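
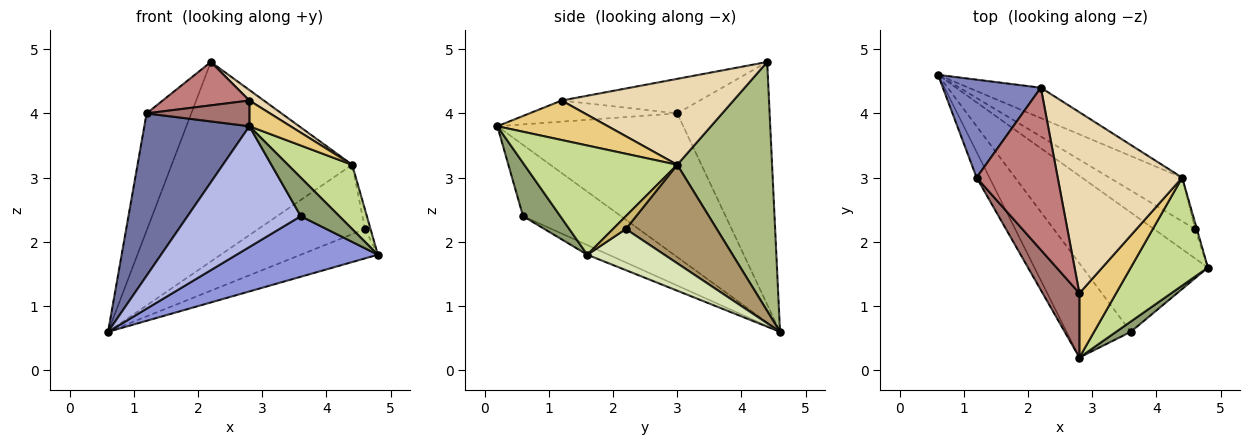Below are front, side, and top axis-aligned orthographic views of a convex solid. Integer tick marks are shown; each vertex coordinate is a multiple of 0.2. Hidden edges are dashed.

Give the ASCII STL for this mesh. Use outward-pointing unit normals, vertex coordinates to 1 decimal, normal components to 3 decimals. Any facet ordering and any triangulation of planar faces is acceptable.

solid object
 facet normal -0.868 -0.490 -0.078
  outer loop
   vertex 1.2 3.0 4.0
   vertex 0.6 4.6 0.6
   vertex 2.8 0.2 3.8
  endloop
 endfacet
 facet normal -0.846 0.409 0.342
  outer loop
   vertex 1.2 3.0 4.0
   vertex 2.2 4.4 4.8
   vertex 0.6 4.6 0.6
  endloop
 endfacet
 facet normal -0.068 -0.452 -0.890
  outer loop
   vertex 3.6 0.6 2.4
   vertex 0.6 4.6 0.6
   vertex 4.8 1.6 1.8
  endloop
 endfacet
 facet normal -0.564 -0.651 -0.508
  outer loop
   vertex 3.6 0.6 2.4
   vertex 2.8 0.2 3.8
   vertex 0.6 4.6 0.6
  endloop
 endfacet
 facet normal 0.683 -0.706 0.188
  outer loop
   vertex 3.6 0.6 2.4
   vertex 4.8 1.6 1.8
   vertex 2.8 0.2 3.8
  endloop
 endfacet
 facet normal 0.461 0.877 -0.134
  outer loop
   vertex 4.4 3.0 3.2
   vertex 0.6 4.6 0.6
   vertex 2.2 4.4 4.8
  endloop
 endfacet
 facet normal 0.773 -0.325 0.545
  outer loop
   vertex 4.4 3.0 3.2
   vertex 2.8 0.2 3.8
   vertex 4.8 1.6 1.8
  endloop
 endfacet
 facet normal 0.577 0.577 -0.577
  outer loop
   vertex 4.6 2.2 2.2
   vertex 4.8 1.6 1.8
   vertex 0.6 4.6 0.6
  endloop
 endfacet
 facet normal 0.585 0.686 -0.432
  outer loop
   vertex 4.6 2.2 2.2
   vertex 0.6 4.6 0.6
   vertex 4.4 3.0 3.2
  endloop
 endfacet
 facet normal 0.911 0.391 -0.130
  outer loop
   vertex 4.6 2.2 2.2
   vertex 4.4 3.0 3.2
   vertex 4.8 1.6 1.8
  endloop
 endfacet
 facet normal 0.706 -0.263 0.657
  outer loop
   vertex 2.8 1.2 4.2
   vertex 2.8 0.2 3.8
   vertex 4.4 3.0 3.2
  endloop
 endfacet
 facet normal 0.567 -0.048 0.822
  outer loop
   vertex 2.8 1.2 4.2
   vertex 4.4 3.0 3.2
   vertex 2.2 4.4 4.8
  endloop
 endfacet
 facet normal -0.471 -0.328 0.819
  outer loop
   vertex 2.8 1.2 4.2
   vertex 1.2 3.0 4.0
   vertex 2.8 0.2 3.8
  endloop
 endfacet
 facet normal -0.380 -0.239 0.893
  outer loop
   vertex 2.8 1.2 4.2
   vertex 2.2 4.4 4.8
   vertex 1.2 3.0 4.0
  endloop
 endfacet
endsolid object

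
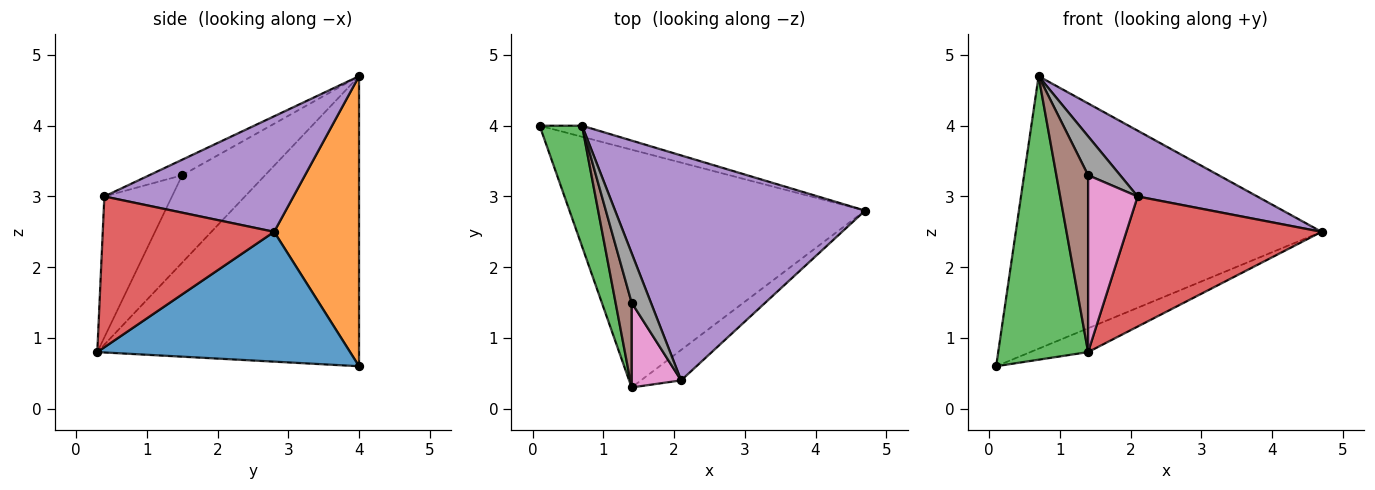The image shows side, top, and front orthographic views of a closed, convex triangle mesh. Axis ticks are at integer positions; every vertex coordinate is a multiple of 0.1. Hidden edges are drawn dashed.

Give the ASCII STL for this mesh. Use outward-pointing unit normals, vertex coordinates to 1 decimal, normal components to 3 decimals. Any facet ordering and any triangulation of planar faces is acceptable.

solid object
 facet normal 0.400 0.091 -0.912
  outer loop
   vertex 1.4 0.3 0.8
   vertex 0.1 4.0 0.6
   vertex 4.7 2.8 2.5
  endloop
 endfacet
 facet normal 0.267 0.963 -0.039
  outer loop
   vertex 0.7 4.0 4.7
   vertex 4.7 2.8 2.5
   vertex 0.1 4.0 0.6
  endloop
 endfacet
 facet normal -0.937 -0.322 0.137
  outer loop
   vertex 0.7 4.0 4.7
   vertex 0.1 4.0 0.6
   vertex 1.4 0.3 0.8
  endloop
 endfacet
 facet normal 0.650 -0.740 -0.173
  outer loop
   vertex 2.1 0.4 3.0
   vertex 1.4 0.3 0.8
   vertex 4.7 2.8 2.5
  endloop
 endfacet
 facet normal 0.406 -0.257 0.877
  outer loop
   vertex 2.1 0.4 3.0
   vertex 4.7 2.8 2.5
   vertex 0.7 4.0 4.7
  endloop
 endfacet
 facet normal -0.920 -0.352 0.169
  outer loop
   vertex 1.4 1.5 3.3
   vertex 0.7 4.0 4.7
   vertex 1.4 0.3 0.8
  endloop
 endfacet
 facet normal -0.776 -0.568 0.273
  outer loop
   vertex 1.4 1.5 3.3
   vertex 1.4 0.3 0.8
   vertex 2.1 0.4 3.0
  endloop
 endfacet
 facet normal -0.535 -0.522 0.664
  outer loop
   vertex 1.4 1.5 3.3
   vertex 2.1 0.4 3.0
   vertex 0.7 4.0 4.7
  endloop
 endfacet
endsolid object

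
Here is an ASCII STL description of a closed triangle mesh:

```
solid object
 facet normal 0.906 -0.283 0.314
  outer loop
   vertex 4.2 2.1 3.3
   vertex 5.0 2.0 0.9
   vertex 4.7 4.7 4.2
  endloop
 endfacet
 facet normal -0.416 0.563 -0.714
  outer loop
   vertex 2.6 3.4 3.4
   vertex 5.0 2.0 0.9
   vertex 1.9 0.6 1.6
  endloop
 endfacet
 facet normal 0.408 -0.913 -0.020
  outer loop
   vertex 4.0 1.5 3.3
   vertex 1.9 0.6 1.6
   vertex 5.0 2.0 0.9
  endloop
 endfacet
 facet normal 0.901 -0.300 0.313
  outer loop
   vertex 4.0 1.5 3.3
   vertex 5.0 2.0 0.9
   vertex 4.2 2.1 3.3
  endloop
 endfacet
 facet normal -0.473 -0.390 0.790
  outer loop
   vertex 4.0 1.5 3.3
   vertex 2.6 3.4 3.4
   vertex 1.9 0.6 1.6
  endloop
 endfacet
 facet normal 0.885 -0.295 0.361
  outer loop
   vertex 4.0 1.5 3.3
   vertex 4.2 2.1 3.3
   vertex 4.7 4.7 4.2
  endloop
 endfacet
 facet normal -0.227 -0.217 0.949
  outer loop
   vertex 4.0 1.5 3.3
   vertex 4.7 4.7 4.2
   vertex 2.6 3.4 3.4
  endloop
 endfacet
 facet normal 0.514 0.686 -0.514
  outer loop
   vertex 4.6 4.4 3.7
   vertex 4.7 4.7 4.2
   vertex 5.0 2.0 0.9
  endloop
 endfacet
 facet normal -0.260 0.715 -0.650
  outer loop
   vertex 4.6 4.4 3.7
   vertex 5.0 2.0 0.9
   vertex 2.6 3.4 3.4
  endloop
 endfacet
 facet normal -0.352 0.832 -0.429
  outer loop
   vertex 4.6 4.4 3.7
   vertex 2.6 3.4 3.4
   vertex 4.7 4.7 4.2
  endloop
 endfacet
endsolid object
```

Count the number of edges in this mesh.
15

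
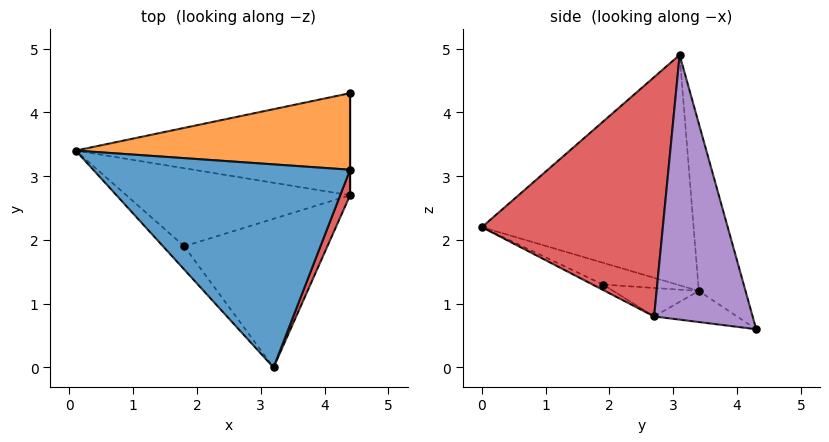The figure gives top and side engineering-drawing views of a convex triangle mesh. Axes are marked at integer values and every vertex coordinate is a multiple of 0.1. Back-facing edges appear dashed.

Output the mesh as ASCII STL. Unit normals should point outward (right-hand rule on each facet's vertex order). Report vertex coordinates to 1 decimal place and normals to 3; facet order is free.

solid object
 facet normal -0.622 -0.363 0.694
  outer loop
   vertex 3.2 0.0 2.2
   vertex 4.4 3.1 4.9
   vertex 0.1 3.4 1.2
  endloop
 endfacet
 facet normal -0.162 0.950 0.265
  outer loop
   vertex 4.4 4.3 0.6
   vertex 0.1 3.4 1.2
   vertex 4.4 3.1 4.9
  endloop
 endfacet
 facet normal -0.112 -0.123 -0.986
  outer loop
   vertex 4.4 2.7 0.8
   vertex 0.1 3.4 1.2
   vertex 4.4 4.3 0.6
  endloop
 endfacet
 facet normal 0.920 -0.389 0.038
  outer loop
   vertex 4.4 2.7 0.8
   vertex 4.4 3.1 4.9
   vertex 3.2 0.0 2.2
  endloop
 endfacet
 facet normal 1.000 0.000 0.000
  outer loop
   vertex 4.4 2.7 0.8
   vertex 4.4 4.3 0.6
   vertex 4.4 3.1 4.9
  endloop
 endfacet
 facet normal -0.544 -0.651 -0.529
  outer loop
   vertex 1.8 1.9 1.3
   vertex 3.2 0.0 2.2
   vertex 0.1 3.4 1.2
  endloop
 endfacet
 facet normal -0.124 -0.205 -0.971
  outer loop
   vertex 1.8 1.9 1.3
   vertex 0.1 3.4 1.2
   vertex 4.4 2.7 0.8
  endloop
 endfacet
 facet normal -0.034 -0.448 -0.893
  outer loop
   vertex 1.8 1.9 1.3
   vertex 4.4 2.7 0.8
   vertex 3.2 0.0 2.2
  endloop
 endfacet
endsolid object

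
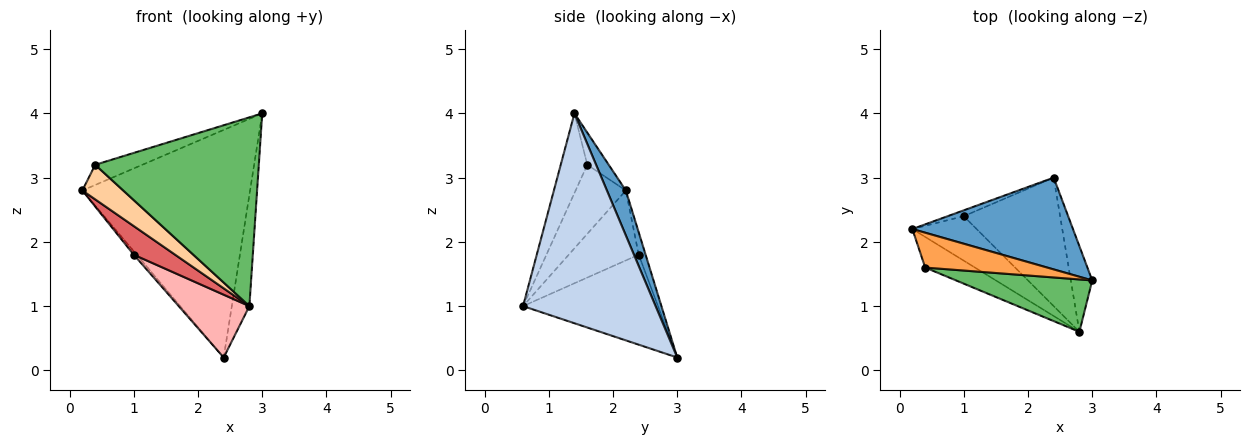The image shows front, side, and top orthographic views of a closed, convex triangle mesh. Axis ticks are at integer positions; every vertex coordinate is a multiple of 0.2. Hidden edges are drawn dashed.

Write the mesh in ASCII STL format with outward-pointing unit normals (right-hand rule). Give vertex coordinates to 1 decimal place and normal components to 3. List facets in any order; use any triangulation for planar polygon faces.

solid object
 facet normal 0.104 0.922 0.372
  outer loop
   vertex 2.4 3.0 0.2
   vertex 0.2 2.2 2.8
   vertex 3.0 1.4 4.0
  endloop
 endfacet
 facet normal 0.986 0.131 -0.101
  outer loop
   vertex 2.8 0.6 1.0
   vertex 2.4 3.0 0.2
   vertex 3.0 1.4 4.0
  endloop
 endfacet
 facet normal -0.222 0.489 0.844
  outer loop
   vertex 0.4 1.6 3.2
   vertex 3.0 1.4 4.0
   vertex 0.2 2.2 2.8
  endloop
 endfacet
 facet normal -0.677 -0.551 -0.488
  outer loop
   vertex 0.4 1.6 3.2
   vertex 0.2 2.2 2.8
   vertex 2.8 0.6 1.0
  endloop
 endfacet
 facet normal -0.155 -0.952 0.264
  outer loop
   vertex 0.4 1.6 3.2
   vertex 2.8 0.6 1.0
   vertex 3.0 1.4 4.0
  endloop
 endfacet
 facet normal -0.768 0.329 -0.549
  outer loop
   vertex 1.0 2.4 1.8
   vertex 0.2 2.2 2.8
   vertex 2.4 3.0 0.2
  endloop
 endfacet
 facet normal -0.675 -0.400 -0.620
  outer loop
   vertex 1.0 2.4 1.8
   vertex 2.8 0.6 1.0
   vertex 0.2 2.2 2.8
  endloop
 endfacet
 facet normal -0.643 -0.337 -0.688
  outer loop
   vertex 1.0 2.4 1.8
   vertex 2.4 3.0 0.2
   vertex 2.8 0.6 1.0
  endloop
 endfacet
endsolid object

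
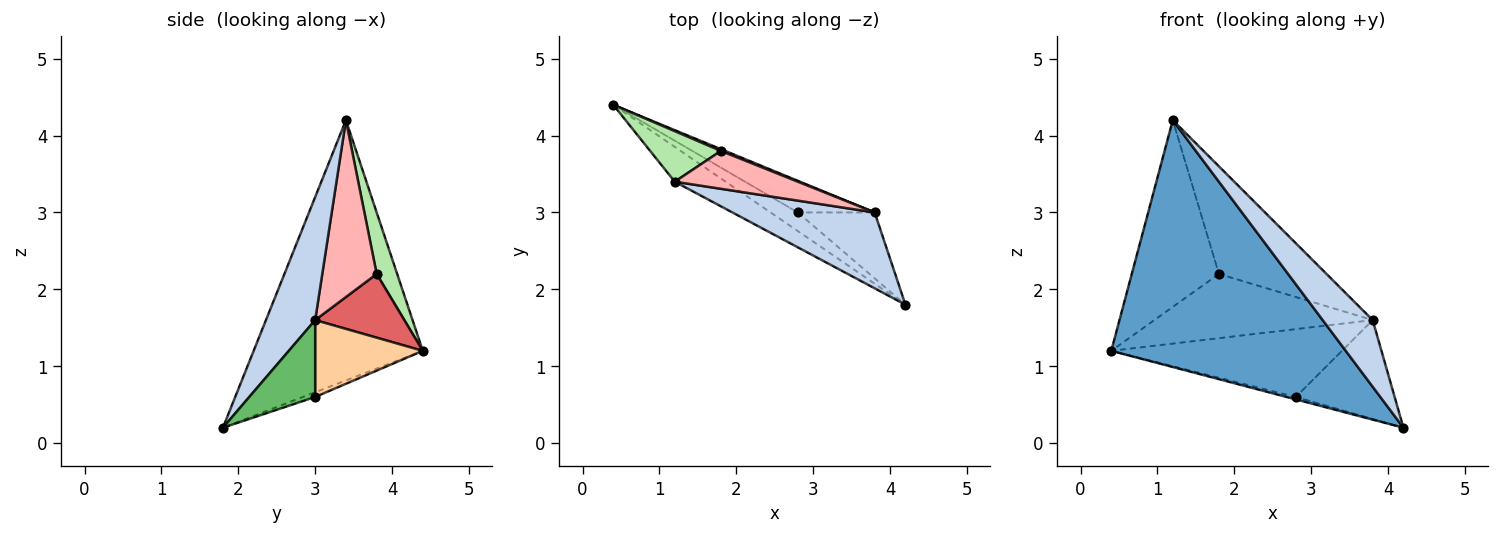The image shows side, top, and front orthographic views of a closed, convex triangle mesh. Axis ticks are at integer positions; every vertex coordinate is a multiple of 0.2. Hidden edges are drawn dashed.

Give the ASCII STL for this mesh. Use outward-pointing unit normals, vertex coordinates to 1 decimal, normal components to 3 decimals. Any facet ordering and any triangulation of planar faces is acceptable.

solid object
 facet normal -0.581 -0.806 -0.114
  outer loop
   vertex 1.2 3.4 4.2
   vertex 0.4 4.4 1.2
   vertex 4.2 1.8 0.2
  endloop
 endfacet
 facet normal 0.545 -0.553 0.630
  outer loop
   vertex 3.8 3.0 1.6
   vertex 1.2 3.4 4.2
   vertex 4.2 1.8 0.2
  endloop
 endfacet
 facet normal -0.170 0.127 -0.977
  outer loop
   vertex 2.8 3.0 0.6
   vertex 4.2 1.8 0.2
   vertex 0.4 4.4 1.2
  endloop
 endfacet
 facet normal 0.389 0.835 -0.389
  outer loop
   vertex 2.8 3.0 0.6
   vertex 0.4 4.4 1.2
   vertex 3.8 3.0 1.6
  endloop
 endfacet
 facet normal 0.485 0.728 -0.485
  outer loop
   vertex 2.8 3.0 0.6
   vertex 3.8 3.0 1.6
   vertex 4.2 1.8 0.2
  endloop
 endfacet
 facet normal 0.221 0.941 0.255
  outer loop
   vertex 1.8 3.8 2.2
   vertex 0.4 4.4 1.2
   vertex 1.2 3.4 4.2
  endloop
 endfacet
 facet normal 0.378 0.925 0.026
  outer loop
   vertex 1.8 3.8 2.2
   vertex 3.8 3.0 1.6
   vertex 0.4 4.4 1.2
  endloop
 endfacet
 facet normal 0.430 0.852 0.299
  outer loop
   vertex 1.8 3.8 2.2
   vertex 1.2 3.4 4.2
   vertex 3.8 3.0 1.6
  endloop
 endfacet
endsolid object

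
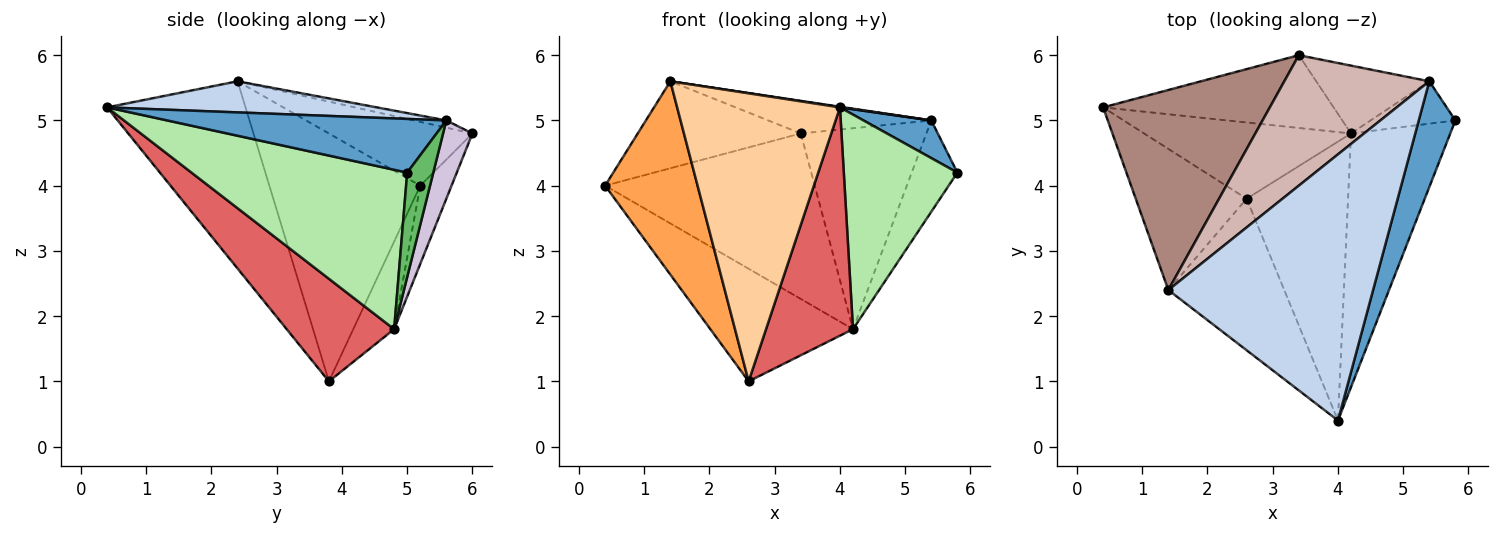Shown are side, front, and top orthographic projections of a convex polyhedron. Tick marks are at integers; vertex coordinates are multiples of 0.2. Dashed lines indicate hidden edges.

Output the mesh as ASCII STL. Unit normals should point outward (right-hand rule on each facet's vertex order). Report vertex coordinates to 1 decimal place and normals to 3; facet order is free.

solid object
 facet normal 0.810 -0.197 0.553
  outer loop
   vertex 5.4 5.6 5.0
   vertex 4.0 0.4 5.2
   vertex 5.8 5.0 4.2
  endloop
 endfacet
 facet normal 0.150 -0.002 0.989
  outer loop
   vertex 1.4 2.4 5.6
   vertex 4.0 0.4 5.2
   vertex 5.4 5.6 5.0
  endloop
 endfacet
 facet normal -0.797 -0.488 -0.356
  outer loop
   vertex 1.4 2.4 5.6
   vertex 0.4 5.2 4.0
   vertex 2.6 3.8 1.0
  endloop
 endfacet
 facet normal -0.601 -0.707 -0.372
  outer loop
   vertex 1.4 2.4 5.6
   vertex 2.6 3.8 1.0
   vertex 4.0 0.4 5.2
  endloop
 endfacet
 facet normal 0.460 0.805 -0.374
  outer loop
   vertex 4.2 4.8 1.8
   vertex 5.4 5.6 5.0
   vertex 5.8 5.0 4.2
  endloop
 endfacet
 facet normal 0.775 -0.408 -0.483
  outer loop
   vertex 4.2 4.8 1.8
   vertex 5.8 5.0 4.2
   vertex 4.0 0.4 5.2
  endloop
 endfacet
 facet normal 0.616 -0.499 -0.609
  outer loop
   vertex 4.2 4.8 1.8
   vertex 4.0 0.4 5.2
   vertex 2.6 3.8 1.0
  endloop
 endfacet
 facet normal -0.231 0.806 -0.545
  outer loop
   vertex 4.2 4.8 1.8
   vertex 2.6 3.8 1.0
   vertex 0.4 5.2 4.0
  endloop
 endfacet
 facet normal -0.135 0.907 -0.399
  outer loop
   vertex 3.4 6.0 4.8
   vertex 4.2 4.8 1.8
   vertex 0.4 5.2 4.0
  endloop
 endfacet
 facet normal 0.216 0.925 -0.312
  outer loop
   vertex 3.4 6.0 4.8
   vertex 5.4 5.6 5.0
   vertex 4.2 4.8 1.8
  endloop
 endfacet
 facet normal -0.331 0.376 0.865
  outer loop
   vertex 3.4 6.0 4.8
   vertex 0.4 5.2 4.0
   vertex 1.4 2.4 5.6
  endloop
 endfacet
 facet normal -0.048 0.242 0.969
  outer loop
   vertex 3.4 6.0 4.8
   vertex 1.4 2.4 5.6
   vertex 5.4 5.6 5.0
  endloop
 endfacet
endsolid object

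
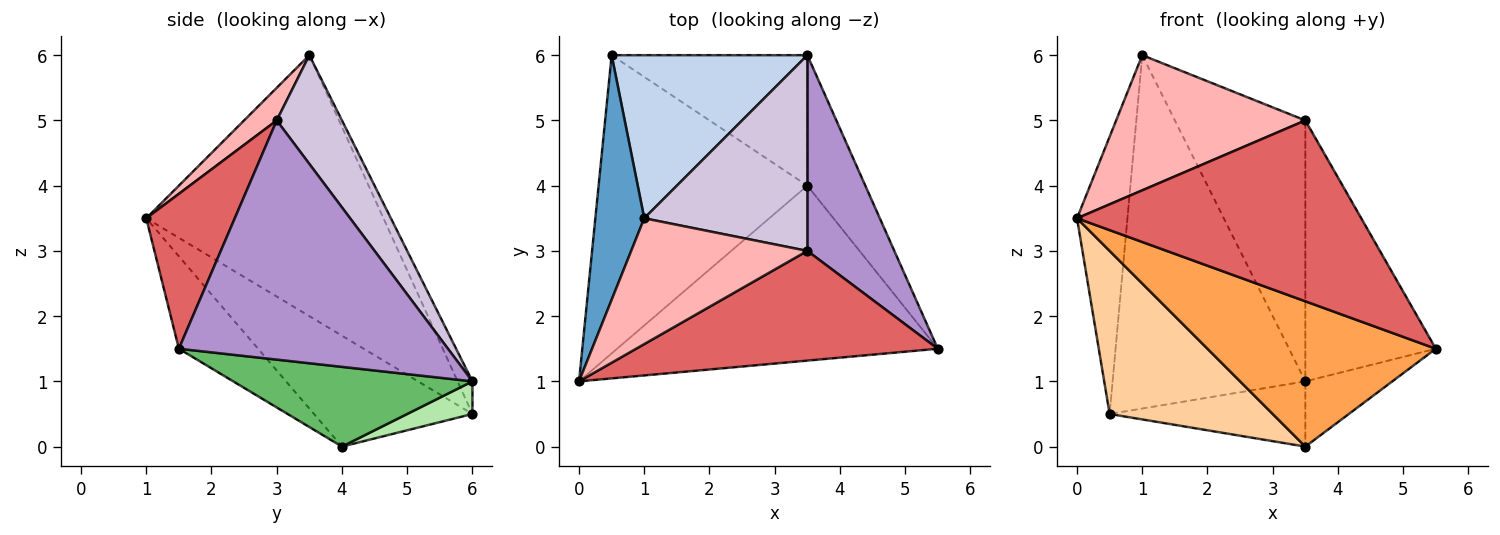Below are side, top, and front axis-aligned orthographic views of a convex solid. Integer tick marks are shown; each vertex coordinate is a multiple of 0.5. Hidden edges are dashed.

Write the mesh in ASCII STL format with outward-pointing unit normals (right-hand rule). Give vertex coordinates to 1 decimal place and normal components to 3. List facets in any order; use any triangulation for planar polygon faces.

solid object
 facet normal -0.962 0.204 0.180
  outer loop
   vertex 1.0 3.5 6.0
   vertex 0.5 6.0 0.5
   vertex 0.0 1.0 3.5
  endloop
 endfacet
 facet normal -0.070 0.906 0.418
  outer loop
   vertex 3.5 6.0 1.0
   vertex 0.5 6.0 0.5
   vertex 1.0 3.5 6.0
  endloop
 endfacet
 facet normal -0.216 -0.624 -0.751
  outer loop
   vertex 3.5 4.0 0.0
   vertex 5.5 1.5 1.5
   vertex 0.0 1.0 3.5
  endloop
 endfacet
 facet normal -0.422 -0.435 -0.795
  outer loop
   vertex 3.5 4.0 0.0
   vertex 0.0 1.0 3.5
   vertex 0.5 6.0 0.5
  endloop
 endfacet
 facet normal 0.776 0.282 -0.564
  outer loop
   vertex 3.5 4.0 0.0
   vertex 3.5 6.0 1.0
   vertex 5.5 1.5 1.5
  endloop
 endfacet
 facet normal 0.147 0.442 -0.885
  outer loop
   vertex 3.5 4.0 0.0
   vertex 0.5 6.0 0.5
   vertex 3.5 6.0 1.0
  endloop
 endfacet
 facet normal 0.257 -0.826 0.501
  outer loop
   vertex 3.5 3.0 5.0
   vertex 0.0 1.0 3.5
   vertex 5.5 1.5 1.5
  endloop
 endfacet
 facet normal 0.125 -0.726 0.676
  outer loop
   vertex 3.5 3.0 5.0
   vertex 1.0 3.5 6.0
   vertex 0.0 1.0 3.5
  endloop
 endfacet
 facet normal 0.855 0.415 0.311
  outer loop
   vertex 3.5 3.0 5.0
   vertex 5.5 1.5 1.5
   vertex 3.5 6.0 1.0
  endloop
 endfacet
 facet normal 0.371 0.743 0.557
  outer loop
   vertex 3.5 3.0 5.0
   vertex 3.5 6.0 1.0
   vertex 1.0 3.5 6.0
  endloop
 endfacet
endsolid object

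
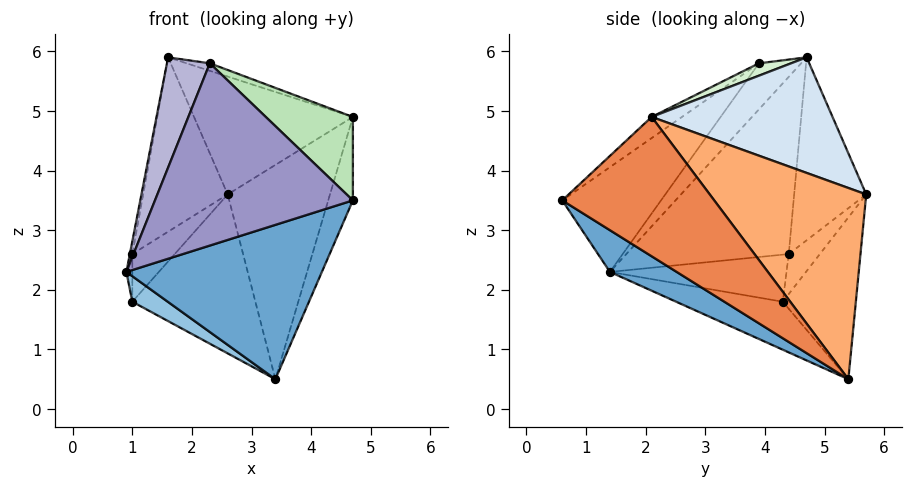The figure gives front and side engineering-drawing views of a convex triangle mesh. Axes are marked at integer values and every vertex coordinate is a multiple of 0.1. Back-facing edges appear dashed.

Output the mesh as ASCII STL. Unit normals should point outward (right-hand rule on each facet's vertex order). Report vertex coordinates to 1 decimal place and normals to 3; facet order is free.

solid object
 facet normal 0.167 -0.490 -0.856
  outer loop
   vertex 3.4 5.4 0.5
   vertex 4.7 0.6 3.5
   vertex 0.9 1.4 2.3
  endloop
 endfacet
 facet normal -0.421 -0.140 -0.896
  outer loop
   vertex 1.0 4.3 1.8
   vertex 3.4 5.4 0.5
   vertex 0.9 1.4 2.3
  endloop
 endfacet
 facet normal -0.499 0.841 -0.210
  outer loop
   vertex 1.0 4.3 1.8
   vertex 2.6 5.7 3.6
   vertex 3.4 5.4 0.5
  endloop
 endfacet
 facet normal 0.640 0.562 0.523
  outer loop
   vertex 4.7 2.1 4.9
   vertex 2.6 5.7 3.6
   vertex 1.6 4.7 5.9
  endloop
 endfacet
 facet normal 0.973 0.158 -0.169
  outer loop
   vertex 4.7 2.1 4.9
   vertex 4.7 0.6 3.5
   vertex 3.4 5.4 0.5
  endloop
 endfacet
 facet normal 0.826 0.540 0.161
  outer loop
   vertex 4.7 2.1 4.9
   vertex 3.4 5.4 0.5
   vertex 2.6 5.7 3.6
  endloop
 endfacet
 facet normal -0.648 0.760 0.049
  outer loop
   vertex 1.0 4.4 2.6
   vertex 1.6 4.7 5.9
   vertex 2.6 5.7 3.6
  endloop
 endfacet
 facet normal -0.589 0.802 -0.100
  outer loop
   vertex 1.0 4.4 2.6
   vertex 2.6 5.7 3.6
   vertex 1.0 4.3 1.8
  endloop
 endfacet
 facet normal -0.984 0.015 0.178
  outer loop
   vertex 1.0 4.4 2.6
   vertex 0.9 1.4 2.3
   vertex 1.6 4.7 5.9
  endloop
 endfacet
 facet normal -0.999 0.034 -0.004
  outer loop
   vertex 1.0 4.4 2.6
   vertex 1.0 4.3 1.8
   vertex 0.9 1.4 2.3
  endloop
 endfacet
 facet normal -0.231 -0.664 0.711
  outer loop
   vertex 2.3 3.9 5.8
   vertex 4.7 0.6 3.5
   vertex 4.7 2.1 4.9
  endloop
 endfacet
 facet normal 0.576 0.416 0.704
  outer loop
   vertex 2.3 3.9 5.8
   vertex 4.7 2.1 4.9
   vertex 1.6 4.7 5.9
  endloop
 endfacet
 facet normal -0.346 -0.693 0.633
  outer loop
   vertex 2.3 3.9 5.8
   vertex 0.9 1.4 2.3
   vertex 4.7 0.6 3.5
  endloop
 endfacet
 facet normal -0.551 -0.559 0.620
  outer loop
   vertex 2.3 3.9 5.8
   vertex 1.6 4.7 5.9
   vertex 0.9 1.4 2.3
  endloop
 endfacet
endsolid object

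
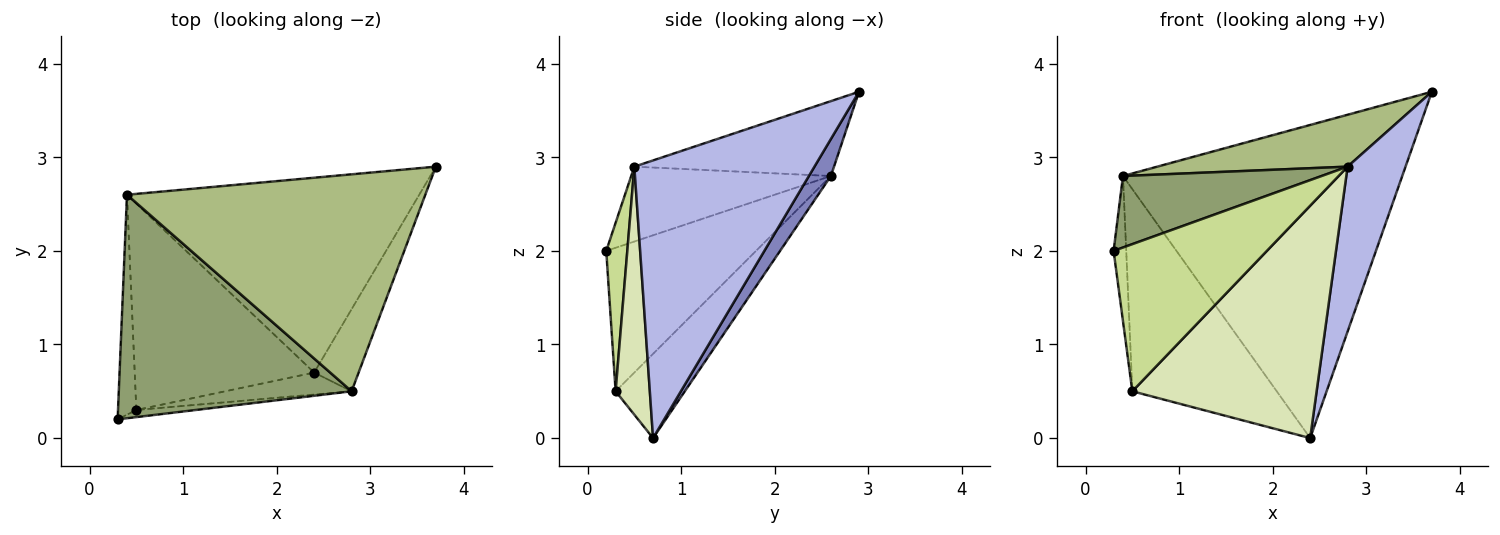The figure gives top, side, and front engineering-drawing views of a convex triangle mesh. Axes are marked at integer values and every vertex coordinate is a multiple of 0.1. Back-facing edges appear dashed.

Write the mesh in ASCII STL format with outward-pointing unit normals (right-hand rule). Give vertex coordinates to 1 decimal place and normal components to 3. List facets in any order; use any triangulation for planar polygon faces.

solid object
 facet normal -0.988 0.083 -0.126
  outer loop
   vertex 0.4 2.6 2.8
   vertex 0.5 0.3 0.5
   vertex 0.3 0.2 2.0
  endloop
 endfacet
 facet normal 0.067 0.847 -0.527
  outer loop
   vertex 0.4 2.6 2.8
   vertex 3.7 2.9 3.7
   vertex 2.4 0.7 0.0
  endloop
 endfacet
 facet normal -0.318 0.663 -0.677
  outer loop
   vertex 0.4 2.6 2.8
   vertex 2.4 0.7 0.0
   vertex 0.5 0.3 0.5
  endloop
 endfacet
 facet normal 0.941 -0.303 -0.151
  outer loop
   vertex 2.8 0.5 2.9
   vertex 2.4 0.7 0.0
   vertex 3.7 2.9 3.7
  endloop
 endfacet
 facet normal -0.293 -0.291 0.911
  outer loop
   vertex 2.8 0.5 2.9
   vertex 0.4 2.6 2.8
   vertex 0.3 0.2 2.0
  endloop
 endfacet
 facet normal -0.237 -0.226 0.945
  outer loop
   vertex 2.8 0.5 2.9
   vertex 3.7 2.9 3.7
   vertex 0.4 2.6 2.8
  endloop
 endfacet
 facet normal 0.136 -0.990 -0.048
  outer loop
   vertex 2.8 0.5 2.9
   vertex 0.3 0.2 2.0
   vertex 0.5 0.3 0.5
  endloop
 endfacet
 facet normal 0.182 -0.979 -0.093
  outer loop
   vertex 2.8 0.5 2.9
   vertex 0.5 0.3 0.5
   vertex 2.4 0.7 0.0
  endloop
 endfacet
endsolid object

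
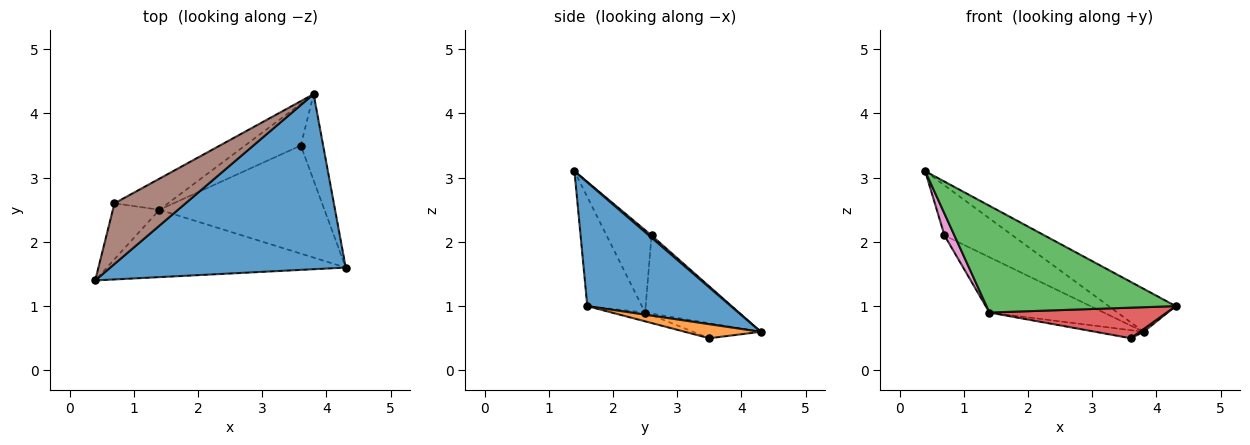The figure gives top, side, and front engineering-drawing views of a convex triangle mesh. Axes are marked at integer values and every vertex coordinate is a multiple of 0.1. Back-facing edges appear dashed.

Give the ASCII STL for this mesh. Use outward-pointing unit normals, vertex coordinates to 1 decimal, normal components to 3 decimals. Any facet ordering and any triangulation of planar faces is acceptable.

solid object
 facet normal 0.455 0.212 0.865
  outer loop
   vertex 3.8 4.3 0.6
   vertex 0.4 1.4 3.1
   vertex 4.3 1.6 1.0
  endloop
 endfacet
 facet normal 0.531 -0.027 -0.847
  outer loop
   vertex 3.6 3.5 0.5
   vertex 3.8 4.3 0.6
   vertex 4.3 1.6 1.0
  endloop
 endfacet
 facet normal -0.237 -0.822 -0.519
  outer loop
   vertex 1.4 2.5 0.9
   vertex 4.3 1.6 1.0
   vertex 0.4 1.4 3.1
  endloop
 endfacet
 facet normal -0.051 -0.272 -0.961
  outer loop
   vertex 1.4 2.5 0.9
   vertex 3.6 3.5 0.5
   vertex 4.3 1.6 1.0
  endloop
 endfacet
 facet normal -0.256 0.183 -0.949
  outer loop
   vertex 1.4 2.5 0.9
   vertex 3.8 4.3 0.6
   vertex 3.6 3.5 0.5
  endloop
 endfacet
 facet normal 0.024 0.636 0.771
  outer loop
   vertex 0.7 2.6 2.1
   vertex 0.4 1.4 3.1
   vertex 3.8 4.3 0.6
  endloop
 endfacet
 facet normal -0.855 -0.189 -0.483
  outer loop
   vertex 0.7 2.6 2.1
   vertex 1.4 2.5 0.9
   vertex 0.4 1.4 3.1
  endloop
 endfacet
 facet normal -0.582 0.709 -0.398
  outer loop
   vertex 0.7 2.6 2.1
   vertex 3.8 4.3 0.6
   vertex 1.4 2.5 0.9
  endloop
 endfacet
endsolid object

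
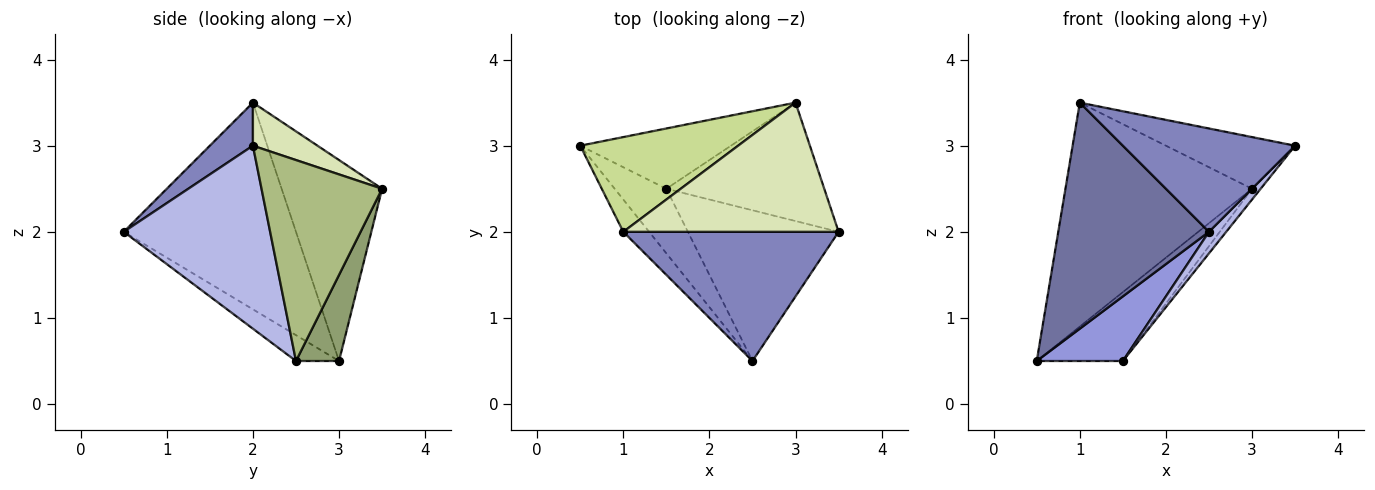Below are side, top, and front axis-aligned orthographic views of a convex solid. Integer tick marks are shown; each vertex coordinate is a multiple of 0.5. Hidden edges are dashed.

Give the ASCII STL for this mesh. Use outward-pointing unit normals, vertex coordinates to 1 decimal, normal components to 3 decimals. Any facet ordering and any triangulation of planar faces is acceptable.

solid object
 facet normal -0.749 -0.656 -0.094
  outer loop
   vertex 1.0 2.0 3.5
   vertex 0.5 3.0 0.5
   vertex 2.5 0.5 2.0
  endloop
 endfacet
 facet normal 0.154 -0.617 0.772
  outer loop
   vertex 1.0 2.0 3.5
   vertex 2.5 0.5 2.0
   vertex 3.5 2.0 3.0
  endloop
 endfacet
 facet normal -0.333 -0.667 -0.667
  outer loop
   vertex 1.5 2.5 0.5
   vertex 2.5 0.5 2.0
   vertex 0.5 3.0 0.5
  endloop
 endfacet
 facet normal 0.769 -0.090 -0.633
  outer loop
   vertex 1.5 2.5 0.5
   vertex 3.5 2.0 3.0
   vertex 2.5 0.5 2.0
  endloop
 endfacet
 facet normal 0.352 0.704 -0.616
  outer loop
   vertex 3.0 3.5 2.5
   vertex 1.5 2.5 0.5
   vertex 0.5 3.0 0.5
  endloop
 endfacet
 facet normal 0.785 0.056 -0.617
  outer loop
   vertex 3.0 3.5 2.5
   vertex 3.5 2.0 3.0
   vertex 1.5 2.5 0.5
  endloop
 endfacet
 facet normal -0.444 0.825 0.349
  outer loop
   vertex 3.0 3.5 2.5
   vertex 0.5 3.0 0.5
   vertex 1.0 2.0 3.5
  endloop
 endfacet
 facet normal 0.183 0.365 0.913
  outer loop
   vertex 3.0 3.5 2.5
   vertex 1.0 2.0 3.5
   vertex 3.5 2.0 3.0
  endloop
 endfacet
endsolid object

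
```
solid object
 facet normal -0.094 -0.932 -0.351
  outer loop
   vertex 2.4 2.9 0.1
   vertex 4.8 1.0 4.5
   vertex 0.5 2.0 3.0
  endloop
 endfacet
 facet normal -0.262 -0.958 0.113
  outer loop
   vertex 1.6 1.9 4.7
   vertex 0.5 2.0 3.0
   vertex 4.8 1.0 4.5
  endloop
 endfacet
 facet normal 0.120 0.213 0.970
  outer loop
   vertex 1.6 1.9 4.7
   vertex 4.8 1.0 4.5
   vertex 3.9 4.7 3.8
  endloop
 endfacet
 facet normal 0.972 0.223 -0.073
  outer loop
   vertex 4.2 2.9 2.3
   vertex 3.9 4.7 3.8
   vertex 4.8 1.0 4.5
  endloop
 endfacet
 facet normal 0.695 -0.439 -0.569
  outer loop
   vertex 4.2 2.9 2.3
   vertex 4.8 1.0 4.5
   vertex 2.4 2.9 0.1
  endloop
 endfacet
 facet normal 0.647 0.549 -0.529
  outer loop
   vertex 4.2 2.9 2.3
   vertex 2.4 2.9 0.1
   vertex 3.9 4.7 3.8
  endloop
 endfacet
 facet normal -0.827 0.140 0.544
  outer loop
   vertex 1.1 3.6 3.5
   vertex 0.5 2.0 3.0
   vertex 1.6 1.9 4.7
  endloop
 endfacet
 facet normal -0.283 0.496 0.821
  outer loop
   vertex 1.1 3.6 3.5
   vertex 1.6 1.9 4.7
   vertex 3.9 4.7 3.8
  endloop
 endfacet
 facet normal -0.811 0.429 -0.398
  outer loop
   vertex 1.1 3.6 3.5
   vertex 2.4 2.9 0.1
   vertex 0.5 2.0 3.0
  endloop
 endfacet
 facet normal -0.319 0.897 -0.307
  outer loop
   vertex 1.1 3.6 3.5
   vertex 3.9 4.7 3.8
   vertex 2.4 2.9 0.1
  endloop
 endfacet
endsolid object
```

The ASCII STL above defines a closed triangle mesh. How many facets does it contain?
10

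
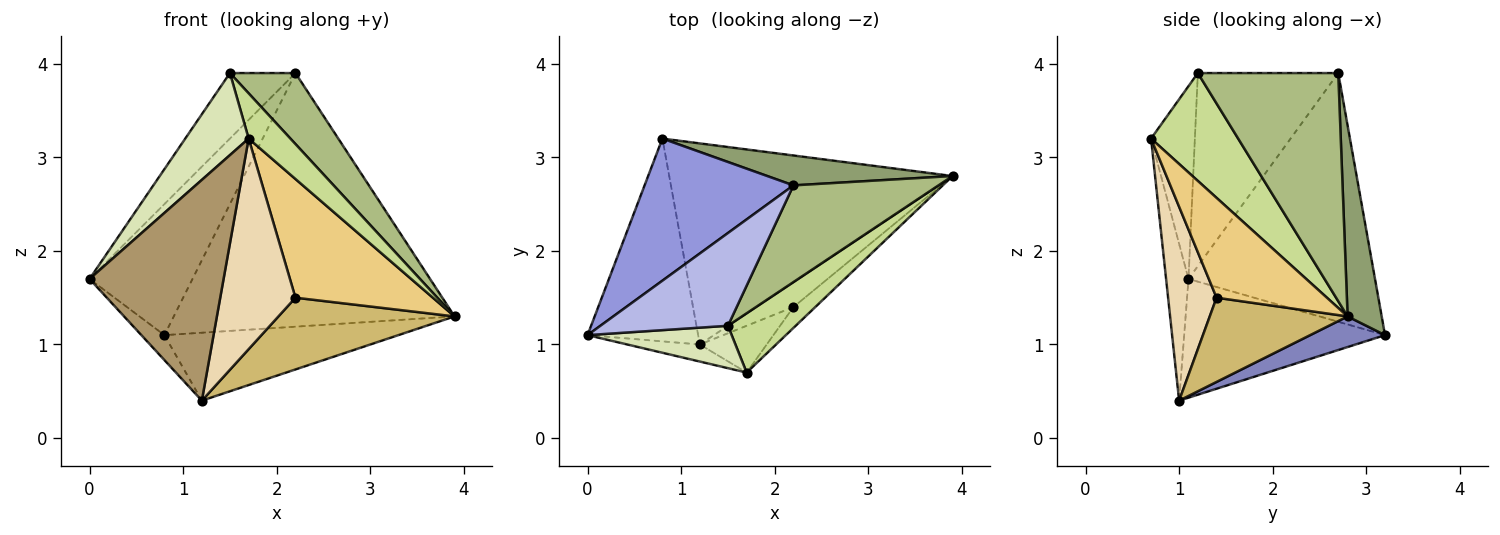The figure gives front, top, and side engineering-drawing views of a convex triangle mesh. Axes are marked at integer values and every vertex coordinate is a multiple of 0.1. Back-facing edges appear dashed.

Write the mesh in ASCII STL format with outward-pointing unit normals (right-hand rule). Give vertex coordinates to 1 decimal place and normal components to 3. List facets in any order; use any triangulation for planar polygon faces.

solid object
 facet normal -0.729 0.084 -0.679
  outer loop
   vertex 1.2 1.0 0.4
   vertex 0.0 1.1 1.7
   vertex 0.8 3.2 1.1
  endloop
 endfacet
 facet normal 0.102 0.318 -0.942
  outer loop
   vertex 1.2 1.0 0.4
   vertex 0.8 3.2 1.1
   vertex 3.9 2.8 1.3
  endloop
 endfacet
 facet normal -0.775 0.428 0.464
  outer loop
   vertex 2.2 2.7 3.9
   vertex 0.8 3.2 1.1
   vertex 0.0 1.1 1.7
  endloop
 endfacet
 facet normal -0.778 0.363 0.514
  outer loop
   vertex 2.2 2.7 3.9
   vertex 0.0 1.1 1.7
   vertex 1.5 1.2 3.9
  endloop
 endfacet
 facet normal 0.120 0.986 0.116
  outer loop
   vertex 2.2 2.7 3.9
   vertex 3.9 2.8 1.3
   vertex 0.8 3.2 1.1
  endloop
 endfacet
 facet normal 0.785 -0.366 0.499
  outer loop
   vertex 2.2 2.7 3.9
   vertex 1.5 1.2 3.9
   vertex 3.9 2.8 1.3
  endloop
 endfacet
 facet normal 0.785 -0.376 0.493
  outer loop
   vertex 1.7 0.7 3.2
   vertex 3.9 2.8 1.3
   vertex 1.5 1.2 3.9
  endloop
 endfacet
 facet normal -0.523 -0.757 0.391
  outer loop
   vertex 1.7 0.7 3.2
   vertex 1.5 1.2 3.9
   vertex 0.0 1.1 1.7
  endloop
 endfacet
 facet normal -0.164 -0.983 -0.076
  outer loop
   vertex 1.7 0.7 3.2
   vertex 0.0 1.1 1.7
   vertex 1.2 1.0 0.4
  endloop
 endfacet
 facet normal 0.594 -0.760 -0.264
  outer loop
   vertex 2.2 1.4 1.5
   vertex 1.2 1.0 0.4
   vertex 3.9 2.8 1.3
  endloop
 endfacet
 facet normal 0.620 -0.773 -0.136
  outer loop
   vertex 2.2 1.4 1.5
   vertex 3.9 2.8 1.3
   vertex 1.7 0.7 3.2
  endloop
 endfacet
 facet normal 0.532 -0.826 -0.184
  outer loop
   vertex 2.2 1.4 1.5
   vertex 1.7 0.7 3.2
   vertex 1.2 1.0 0.4
  endloop
 endfacet
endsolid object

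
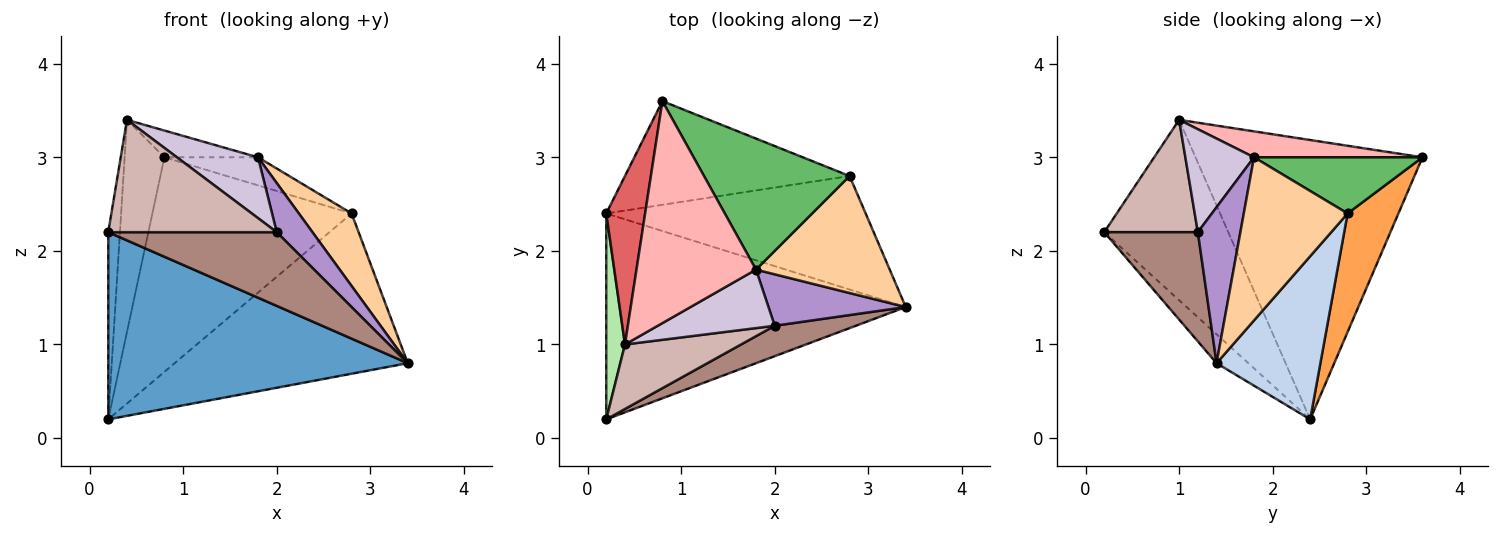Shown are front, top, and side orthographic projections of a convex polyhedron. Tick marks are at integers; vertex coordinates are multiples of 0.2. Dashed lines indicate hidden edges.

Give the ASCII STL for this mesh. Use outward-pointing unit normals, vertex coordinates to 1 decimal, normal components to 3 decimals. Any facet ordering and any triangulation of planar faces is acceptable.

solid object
 facet normal -0.071 -0.671 -0.738
  outer loop
   vertex 0.2 0.2 2.2
   vertex 0.2 2.4 0.2
   vertex 3.4 1.4 0.8
  endloop
 endfacet
 facet normal 0.342 0.767 -0.543
  outer loop
   vertex 2.8 2.8 2.4
   vertex 3.4 1.4 0.8
   vertex 0.2 2.4 0.2
  endloop
 endfacet
 facet normal 0.224 0.878 -0.424
  outer loop
   vertex 2.8 2.8 2.4
   vertex 0.2 2.4 0.2
   vertex 0.8 3.6 3.0
  endloop
 endfacet
 facet normal 0.720 -0.366 0.590
  outer loop
   vertex 2.8 2.8 2.4
   vertex 1.8 1.8 3.0
   vertex 3.4 1.4 0.8
  endloop
 endfacet
 facet normal 0.353 0.196 0.915
  outer loop
   vertex 2.8 2.8 2.4
   vertex 0.8 3.6 3.0
   vertex 1.8 1.8 3.0
  endloop
 endfacet
 facet normal -0.990 0.093 0.103
  outer loop
   vertex 0.4 1.0 3.4
   vertex 0.2 2.4 0.2
   vertex 0.2 0.2 2.2
  endloop
 endfacet
 facet normal -0.976 0.171 0.136
  outer loop
   vertex 0.4 1.0 3.4
   vertex 0.8 3.6 3.0
   vertex 0.2 2.4 0.2
  endloop
 endfacet
 facet normal 0.210 0.117 0.971
  outer loop
   vertex 0.4 1.0 3.4
   vertex 1.8 1.8 3.0
   vertex 0.8 3.6 3.0
  endloop
 endfacet
 facet normal 0.635 -0.533 0.559
  outer loop
   vertex 2.0 1.2 2.2
   vertex 3.4 1.4 0.8
   vertex 1.8 1.8 3.0
  endloop
 endfacet
 facet normal 0.521 -0.615 0.592
  outer loop
   vertex 2.0 1.2 2.2
   vertex 1.8 1.8 3.0
   vertex 0.4 1.0 3.4
  endloop
 endfacet
 facet normal 0.457 -0.822 0.339
  outer loop
   vertex 2.0 1.2 2.2
   vertex 0.2 0.2 2.2
   vertex 3.4 1.4 0.8
  endloop
 endfacet
 facet normal 0.434 -0.781 0.449
  outer loop
   vertex 2.0 1.2 2.2
   vertex 0.4 1.0 3.4
   vertex 0.2 0.2 2.2
  endloop
 endfacet
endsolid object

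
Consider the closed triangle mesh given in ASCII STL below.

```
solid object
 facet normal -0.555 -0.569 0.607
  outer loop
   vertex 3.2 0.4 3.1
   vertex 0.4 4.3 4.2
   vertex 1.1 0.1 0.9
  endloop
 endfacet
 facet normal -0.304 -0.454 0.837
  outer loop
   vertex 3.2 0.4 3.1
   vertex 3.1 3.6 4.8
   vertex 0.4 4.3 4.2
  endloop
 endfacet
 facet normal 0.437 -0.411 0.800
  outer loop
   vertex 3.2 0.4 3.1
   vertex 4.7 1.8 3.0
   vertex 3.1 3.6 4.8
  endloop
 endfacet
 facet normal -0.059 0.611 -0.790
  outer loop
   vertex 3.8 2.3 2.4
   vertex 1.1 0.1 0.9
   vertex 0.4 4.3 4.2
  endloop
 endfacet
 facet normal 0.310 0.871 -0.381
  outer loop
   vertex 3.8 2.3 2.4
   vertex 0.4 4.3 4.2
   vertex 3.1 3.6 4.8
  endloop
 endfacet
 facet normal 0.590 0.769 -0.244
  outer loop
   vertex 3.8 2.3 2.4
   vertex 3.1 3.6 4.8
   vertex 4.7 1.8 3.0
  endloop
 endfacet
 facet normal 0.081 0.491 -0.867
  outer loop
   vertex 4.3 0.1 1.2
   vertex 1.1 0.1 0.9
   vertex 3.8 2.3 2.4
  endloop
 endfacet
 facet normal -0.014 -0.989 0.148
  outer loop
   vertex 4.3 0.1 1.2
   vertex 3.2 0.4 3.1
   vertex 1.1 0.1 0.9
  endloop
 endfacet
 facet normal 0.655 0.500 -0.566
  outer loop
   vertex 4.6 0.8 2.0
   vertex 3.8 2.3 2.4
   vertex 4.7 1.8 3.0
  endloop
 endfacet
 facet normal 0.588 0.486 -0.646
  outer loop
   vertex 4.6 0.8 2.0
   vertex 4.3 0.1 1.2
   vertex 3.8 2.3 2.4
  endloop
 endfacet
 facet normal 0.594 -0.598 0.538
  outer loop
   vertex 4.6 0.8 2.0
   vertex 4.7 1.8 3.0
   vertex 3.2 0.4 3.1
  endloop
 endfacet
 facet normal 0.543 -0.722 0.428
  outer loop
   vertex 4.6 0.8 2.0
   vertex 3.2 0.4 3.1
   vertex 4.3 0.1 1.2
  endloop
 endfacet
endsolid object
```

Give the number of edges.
18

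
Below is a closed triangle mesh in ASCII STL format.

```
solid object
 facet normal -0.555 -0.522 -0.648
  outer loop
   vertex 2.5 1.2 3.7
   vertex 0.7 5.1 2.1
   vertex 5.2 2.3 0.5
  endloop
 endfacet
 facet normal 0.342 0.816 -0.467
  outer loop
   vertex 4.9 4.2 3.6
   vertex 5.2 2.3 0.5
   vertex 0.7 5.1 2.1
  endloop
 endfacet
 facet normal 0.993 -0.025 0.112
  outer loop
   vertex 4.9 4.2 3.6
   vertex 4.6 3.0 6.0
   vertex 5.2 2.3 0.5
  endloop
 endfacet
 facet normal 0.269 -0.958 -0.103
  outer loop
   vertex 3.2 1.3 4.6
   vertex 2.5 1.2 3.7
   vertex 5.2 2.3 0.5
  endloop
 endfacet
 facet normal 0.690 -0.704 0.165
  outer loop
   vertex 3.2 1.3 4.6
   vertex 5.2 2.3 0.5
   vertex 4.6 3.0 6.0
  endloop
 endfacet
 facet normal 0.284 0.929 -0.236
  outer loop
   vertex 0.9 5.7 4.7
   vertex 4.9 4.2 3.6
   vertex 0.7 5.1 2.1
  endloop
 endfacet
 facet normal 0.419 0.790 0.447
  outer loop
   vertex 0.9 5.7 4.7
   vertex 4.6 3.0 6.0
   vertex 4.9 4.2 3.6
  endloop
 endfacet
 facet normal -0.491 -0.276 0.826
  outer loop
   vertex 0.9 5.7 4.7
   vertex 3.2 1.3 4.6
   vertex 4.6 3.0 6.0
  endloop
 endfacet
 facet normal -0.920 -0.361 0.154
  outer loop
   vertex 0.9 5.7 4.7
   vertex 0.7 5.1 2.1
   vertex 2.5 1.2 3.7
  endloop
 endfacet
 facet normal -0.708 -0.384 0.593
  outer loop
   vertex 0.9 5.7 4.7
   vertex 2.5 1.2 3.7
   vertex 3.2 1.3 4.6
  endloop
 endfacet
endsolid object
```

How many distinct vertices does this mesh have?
7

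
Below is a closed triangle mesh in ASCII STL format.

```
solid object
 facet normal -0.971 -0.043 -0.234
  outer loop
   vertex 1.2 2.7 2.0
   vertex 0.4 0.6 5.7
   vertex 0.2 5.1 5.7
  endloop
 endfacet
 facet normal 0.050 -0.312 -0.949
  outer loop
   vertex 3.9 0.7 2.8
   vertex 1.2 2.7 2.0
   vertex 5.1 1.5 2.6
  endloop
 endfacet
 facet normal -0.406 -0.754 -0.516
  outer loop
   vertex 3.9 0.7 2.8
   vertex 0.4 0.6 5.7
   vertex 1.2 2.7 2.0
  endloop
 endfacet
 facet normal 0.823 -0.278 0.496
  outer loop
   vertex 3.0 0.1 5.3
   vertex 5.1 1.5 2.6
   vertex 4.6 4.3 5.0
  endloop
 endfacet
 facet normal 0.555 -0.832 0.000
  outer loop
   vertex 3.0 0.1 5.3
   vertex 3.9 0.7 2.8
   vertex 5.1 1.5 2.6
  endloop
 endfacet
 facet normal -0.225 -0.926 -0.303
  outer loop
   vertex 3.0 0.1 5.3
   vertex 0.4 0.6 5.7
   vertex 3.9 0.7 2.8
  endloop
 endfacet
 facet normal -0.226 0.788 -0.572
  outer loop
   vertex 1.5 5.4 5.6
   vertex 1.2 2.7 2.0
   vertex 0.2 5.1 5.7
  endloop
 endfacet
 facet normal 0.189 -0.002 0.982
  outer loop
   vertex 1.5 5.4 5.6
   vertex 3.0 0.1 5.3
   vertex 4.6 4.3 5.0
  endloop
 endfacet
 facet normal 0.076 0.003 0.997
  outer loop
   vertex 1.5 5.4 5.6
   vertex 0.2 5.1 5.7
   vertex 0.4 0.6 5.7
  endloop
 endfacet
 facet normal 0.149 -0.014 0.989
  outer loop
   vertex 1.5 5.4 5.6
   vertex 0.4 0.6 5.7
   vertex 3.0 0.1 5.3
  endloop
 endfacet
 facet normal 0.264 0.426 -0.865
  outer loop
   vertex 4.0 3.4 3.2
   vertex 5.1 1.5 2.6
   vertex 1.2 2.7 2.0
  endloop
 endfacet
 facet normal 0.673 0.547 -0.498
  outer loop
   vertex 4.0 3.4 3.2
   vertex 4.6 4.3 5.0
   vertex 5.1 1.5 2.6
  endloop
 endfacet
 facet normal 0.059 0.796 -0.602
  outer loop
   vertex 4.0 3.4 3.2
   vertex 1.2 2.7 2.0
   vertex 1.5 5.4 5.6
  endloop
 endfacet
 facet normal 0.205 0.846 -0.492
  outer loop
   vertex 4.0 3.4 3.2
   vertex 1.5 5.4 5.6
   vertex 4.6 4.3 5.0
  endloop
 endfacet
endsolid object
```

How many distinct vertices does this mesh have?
9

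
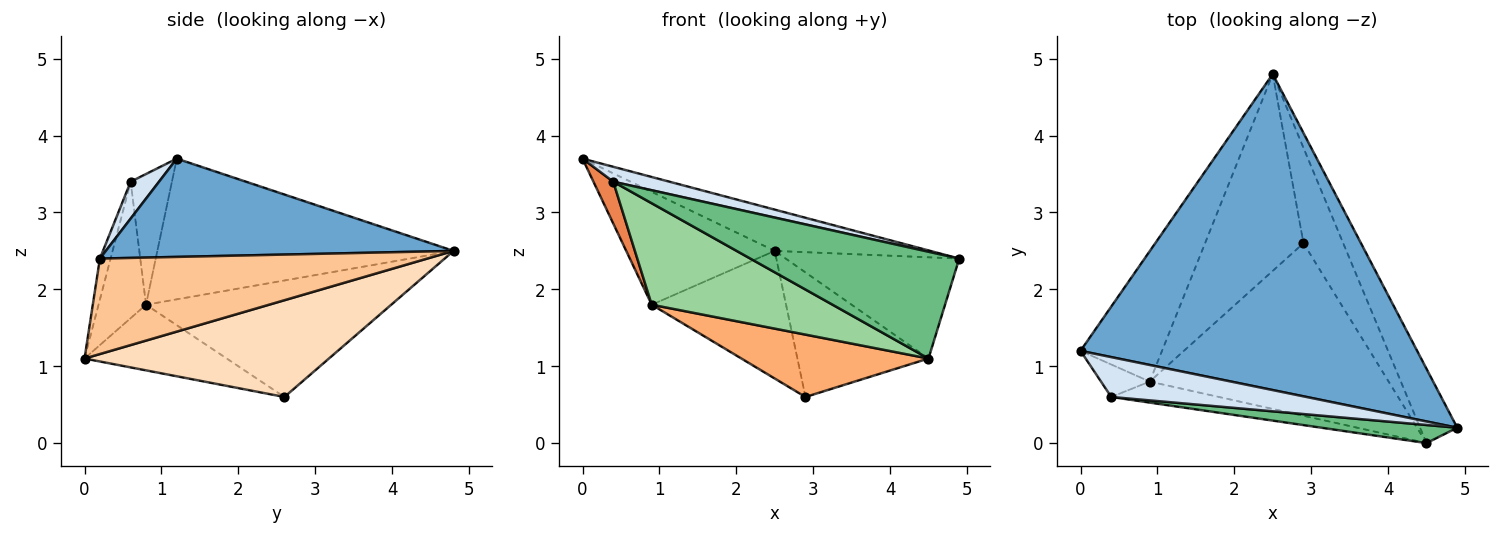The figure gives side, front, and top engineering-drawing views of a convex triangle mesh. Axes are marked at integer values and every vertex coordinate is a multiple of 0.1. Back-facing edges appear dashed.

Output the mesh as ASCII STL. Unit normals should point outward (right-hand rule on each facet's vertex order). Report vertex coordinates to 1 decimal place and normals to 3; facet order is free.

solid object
 facet normal 0.278 0.124 0.952
  outer loop
   vertex 2.5 4.8 2.5
   vertex 0.0 1.2 3.7
   vertex 4.9 0.2 2.4
  endloop
 endfacet
 facet normal -0.794 0.398 -0.460
  outer loop
   vertex 0.9 0.8 1.8
   vertex 0.0 1.2 3.7
   vertex 2.5 4.8 2.5
  endloop
 endfacet
 facet normal -0.705 0.386 -0.595
  outer loop
   vertex 0.9 0.8 1.8
   vertex 2.5 4.8 2.5
   vertex 2.9 2.6 0.6
  endloop
 endfacet
 facet normal 0.174 -0.345 0.922
  outer loop
   vertex 0.4 0.6 3.4
   vertex 4.9 0.2 2.4
   vertex 0.0 1.2 3.7
  endloop
 endfacet
 facet normal -0.854 -0.410 -0.318
  outer loop
   vertex 0.4 0.6 3.4
   vertex 0.0 1.2 3.7
   vertex 0.9 0.8 1.8
  endloop
 endfacet
 facet normal -0.250 -0.329 -0.911
  outer loop
   vertex 4.5 0.0 1.1
   vertex 0.9 0.8 1.8
   vertex 2.9 2.6 0.6
  endloop
 endfacet
 facet normal 0.835 0.443 -0.325
  outer loop
   vertex 4.5 0.0 1.1
   vertex 2.5 4.8 2.5
   vertex 4.9 0.2 2.4
  endloop
 endfacet
 facet normal 0.829 0.445 -0.340
  outer loop
   vertex 4.5 0.0 1.1
   vertex 2.9 2.6 0.6
   vertex 2.5 4.8 2.5
  endloop
 endfacet
 facet normal -0.050 -0.985 0.167
  outer loop
   vertex 4.5 0.0 1.1
   vertex 4.9 0.2 2.4
   vertex 0.4 0.6 3.4
  endloop
 endfacet
 facet normal -0.249 -0.948 -0.196
  outer loop
   vertex 4.5 0.0 1.1
   vertex 0.4 0.6 3.4
   vertex 0.9 0.8 1.8
  endloop
 endfacet
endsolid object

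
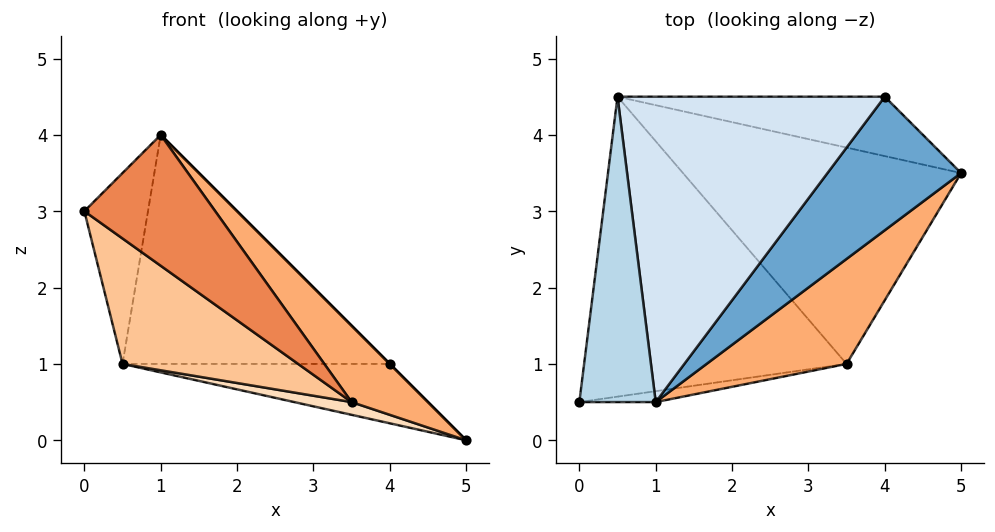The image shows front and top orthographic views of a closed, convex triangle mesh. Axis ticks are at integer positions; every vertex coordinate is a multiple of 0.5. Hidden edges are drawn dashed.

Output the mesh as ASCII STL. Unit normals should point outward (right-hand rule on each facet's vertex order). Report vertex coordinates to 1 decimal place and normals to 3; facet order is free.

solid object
 facet normal 0.707 0.000 0.707
  outer loop
   vertex 1.0 0.5 4.0
   vertex 5.0 3.5 0.0
   vertex 4.0 4.5 1.0
  endloop
 endfacet
 facet normal 0.000 0.707 -0.707
  outer loop
   vertex 0.5 4.5 1.0
   vertex 4.0 4.5 1.0
   vertex 5.0 3.5 0.0
  endloop
 endfacet
 facet normal -0.647 0.404 0.647
  outer loop
   vertex 0.5 4.5 1.0
   vertex 0.0 0.5 3.0
   vertex 1.0 0.5 4.0
  endloop
 endfacet
 facet normal 0.000 0.600 0.800
  outer loop
   vertex 0.5 4.5 1.0
   vertex 1.0 0.5 4.0
   vertex 4.0 4.5 1.0
  endloop
 endfacet
 facet normal 0.083 -0.993 -0.083
  outer loop
   vertex 3.5 1.0 0.5
   vertex 1.0 0.5 4.0
   vertex 0.0 0.5 3.0
  endloop
 endfacet
 facet normal 0.781 -0.367 0.505
  outer loop
   vertex 3.5 1.0 0.5
   vertex 5.0 3.5 0.0
   vertex 1.0 0.5 4.0
  endloop
 endfacet
 facet normal -0.517 -0.330 -0.790
  outer loop
   vertex 3.5 1.0 0.5
   vertex 0.0 0.5 3.0
   vertex 0.5 4.5 1.0
  endloop
 endfacet
 facet normal -0.229 -0.057 -0.972
  outer loop
   vertex 3.5 1.0 0.5
   vertex 0.5 4.5 1.0
   vertex 5.0 3.5 0.0
  endloop
 endfacet
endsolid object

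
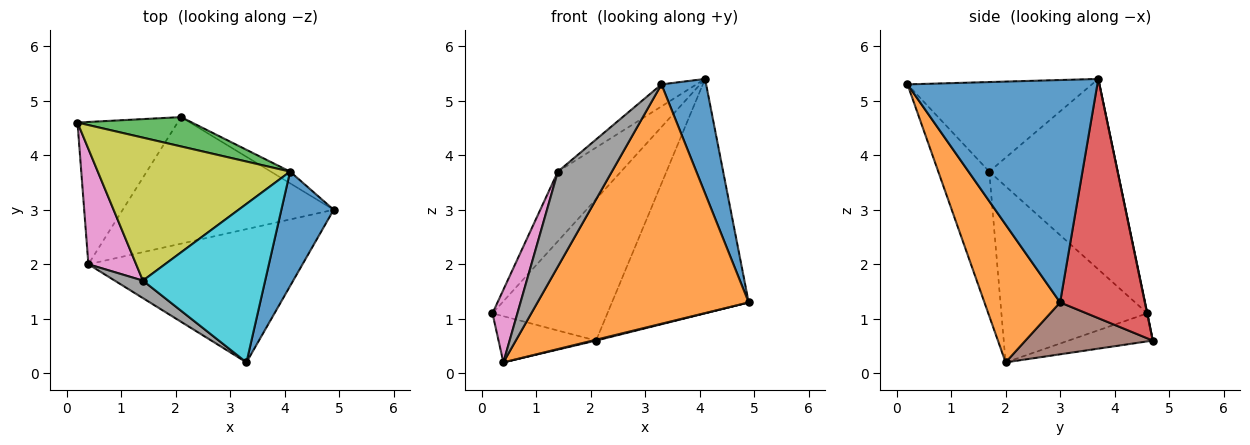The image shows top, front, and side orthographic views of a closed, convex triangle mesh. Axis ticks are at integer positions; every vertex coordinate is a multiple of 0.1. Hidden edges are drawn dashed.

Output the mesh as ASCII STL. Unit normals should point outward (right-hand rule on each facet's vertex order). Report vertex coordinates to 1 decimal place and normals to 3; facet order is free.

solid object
 facet normal 0.949 -0.223 0.223
  outer loop
   vertex 4.1 3.7 5.4
   vertex 3.3 0.2 5.3
   vertex 4.9 3.0 1.3
  endloop
 endfacet
 facet normal 0.299 -0.834 -0.464
  outer loop
   vertex 0.4 2.0 0.2
   vertex 4.9 3.0 1.3
   vertex 3.3 0.2 5.3
  endloop
 endfacet
 facet normal 0.002 0.979 0.203
  outer loop
   vertex 2.1 4.7 0.6
   vertex 0.2 4.6 1.1
   vertex 4.1 3.7 5.4
  endloop
 endfacet
 facet normal 0.526 0.849 -0.042
  outer loop
   vertex 2.1 4.7 0.6
   vertex 4.1 3.7 5.4
   vertex 4.9 3.0 1.3
  endloop
 endfacet
 facet normal -0.258 0.298 -0.919
  outer loop
   vertex 2.1 4.7 0.6
   vertex 0.4 2.0 0.2
   vertex 0.2 4.6 1.1
  endloop
 endfacet
 facet normal 0.239 -0.007 -0.971
  outer loop
   vertex 2.1 4.7 0.6
   vertex 4.9 3.0 1.3
   vertex 0.4 2.0 0.2
  endloop
 endfacet
 facet normal -0.952 -0.163 0.258
  outer loop
   vertex 1.4 1.7 3.7
   vertex 0.2 4.6 1.1
   vertex 0.4 2.0 0.2
  endloop
 endfacet
 facet normal -0.681 -0.721 0.133
  outer loop
   vertex 1.4 1.7 3.7
   vertex 0.4 2.0 0.2
   vertex 3.3 0.2 5.3
  endloop
 endfacet
 facet normal -0.665 0.327 0.672
  outer loop
   vertex 1.4 1.7 3.7
   vertex 4.1 3.7 5.4
   vertex 0.2 4.6 1.1
  endloop
 endfacet
 facet normal -0.587 0.111 0.802
  outer loop
   vertex 1.4 1.7 3.7
   vertex 3.3 0.2 5.3
   vertex 4.1 3.7 5.4
  endloop
 endfacet
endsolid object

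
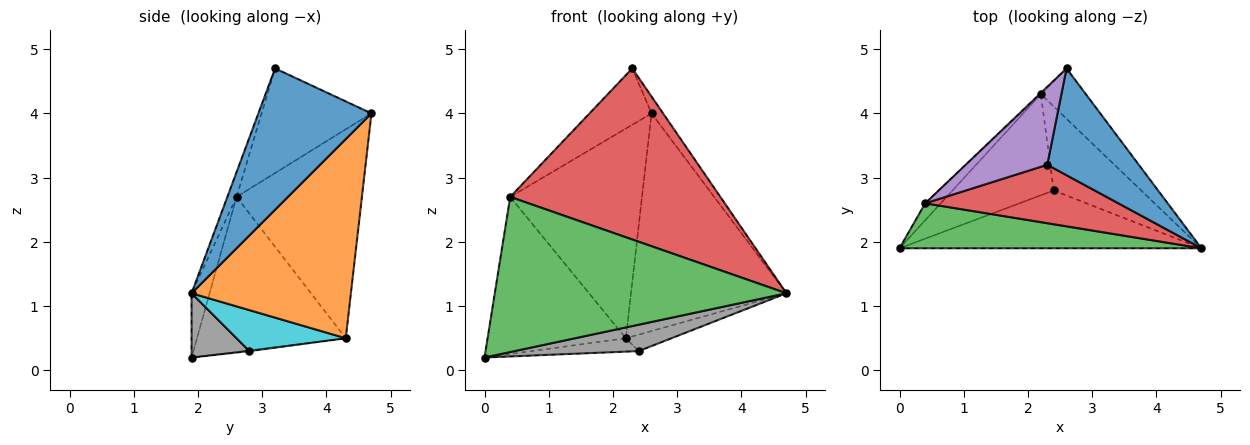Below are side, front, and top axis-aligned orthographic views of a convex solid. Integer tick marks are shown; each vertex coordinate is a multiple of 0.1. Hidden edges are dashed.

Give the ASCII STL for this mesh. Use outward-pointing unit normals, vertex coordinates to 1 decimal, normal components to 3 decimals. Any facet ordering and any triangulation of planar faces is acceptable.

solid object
 facet normal 0.836 0.086 0.542
  outer loop
   vertex 2.3 3.2 4.7
   vertex 4.7 1.9 1.2
   vertex 2.6 4.7 4.0
  endloop
 endfacet
 facet normal 0.707 0.689 -0.160
  outer loop
   vertex 2.2 4.3 0.5
   vertex 2.6 4.7 4.0
   vertex 4.7 1.9 1.2
  endloop
 endfacet
 facet normal -0.059 -0.959 0.278
  outer loop
   vertex 0.4 2.6 2.7
   vertex 0.0 1.9 0.2
   vertex 4.7 1.9 1.2
  endloop
 endfacet
 facet normal -0.041 -0.946 0.323
  outer loop
   vertex 0.4 2.6 2.7
   vertex 4.7 1.9 1.2
   vertex 2.3 3.2 4.7
  endloop
 endfacet
 facet normal -0.720 0.406 0.562
  outer loop
   vertex 0.4 2.6 2.7
   vertex 2.3 3.2 4.7
   vertex 2.6 4.7 4.0
  endloop
 endfacet
 facet normal -0.731 0.679 -0.073
  outer loop
   vertex 0.4 2.6 2.7
   vertex 2.2 4.3 0.5
   vertex 0.0 1.9 0.2
  endloop
 endfacet
 facet normal -0.689 0.725 -0.004
  outer loop
   vertex 0.4 2.6 2.7
   vertex 2.6 4.7 4.0
   vertex 2.2 4.3 0.5
  endloop
 endfacet
 facet normal 0.190 -0.408 -0.893
  outer loop
   vertex 2.4 2.8 0.3
   vertex 4.7 1.9 1.2
   vertex 0.0 1.9 0.2
  endloop
 endfacet
 facet normal -0.008 0.131 -0.991
  outer loop
   vertex 2.4 2.8 0.3
   vertex 0.0 1.9 0.2
   vertex 2.2 4.3 0.5
  endloop
 endfacet
 facet normal 0.417 0.175 -0.892
  outer loop
   vertex 2.4 2.8 0.3
   vertex 2.2 4.3 0.5
   vertex 4.7 1.9 1.2
  endloop
 endfacet
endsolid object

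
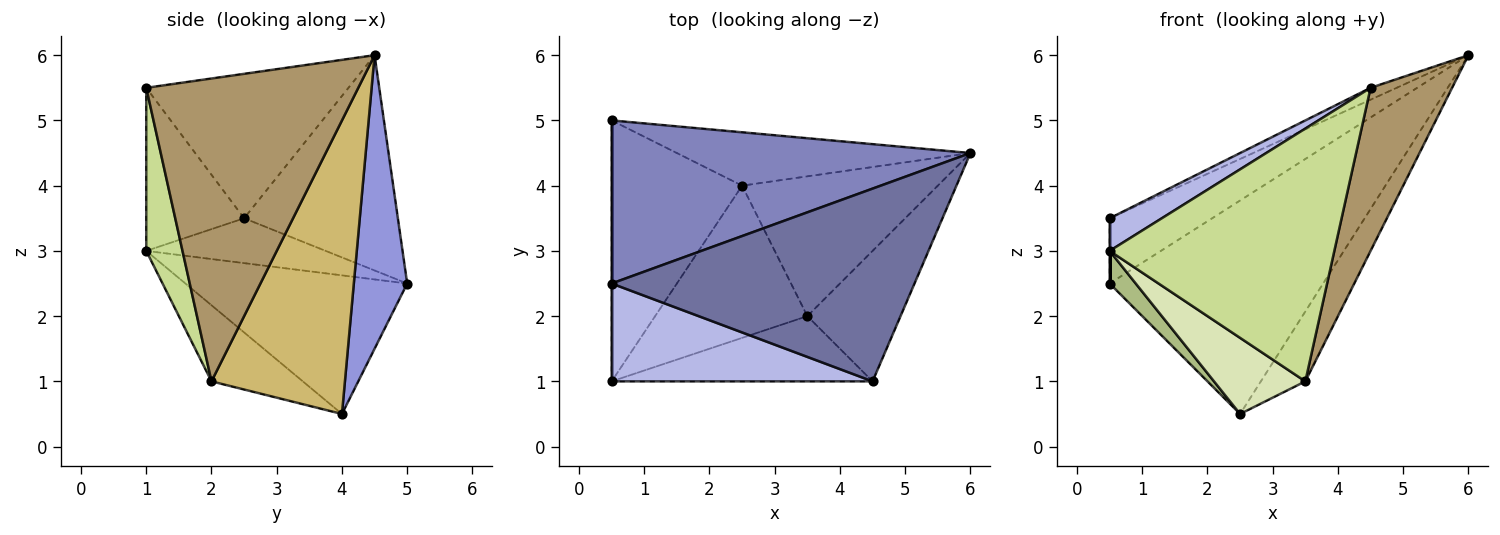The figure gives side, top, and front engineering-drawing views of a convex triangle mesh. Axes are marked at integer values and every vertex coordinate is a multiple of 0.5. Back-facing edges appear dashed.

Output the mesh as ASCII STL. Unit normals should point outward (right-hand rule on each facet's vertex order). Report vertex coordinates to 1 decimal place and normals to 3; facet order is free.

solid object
 facet normal -0.430 0.055 0.901
  outer loop
   vertex 4.5 1.0 5.5
   vertex 6.0 4.5 6.0
   vertex 0.5 2.5 3.5
  endloop
 endfacet
 facet normal -0.487 0.324 0.811
  outer loop
   vertex 0.5 5.0 2.5
   vertex 0.5 2.5 3.5
   vertex 6.0 4.5 6.0
  endloop
 endfacet
 facet normal 0.236 0.943 -0.236
  outer loop
   vertex 0.5 5.0 2.5
   vertex 6.0 4.5 6.0
   vertex 2.5 4.0 0.5
  endloop
 endfacet
 facet normal -0.510 -0.272 0.816
  outer loop
   vertex 0.5 1.0 3.0
   vertex 4.5 1.0 5.5
   vertex 0.5 2.5 3.5
  endloop
 endfacet
 facet normal -1.000 0.000 0.000
  outer loop
   vertex 0.5 1.0 3.0
   vertex 0.5 2.5 3.5
   vertex 0.5 5.0 2.5
  endloop
 endfacet
 facet normal -0.726 -0.085 -0.683
  outer loop
   vertex 0.5 1.0 3.0
   vertex 0.5 5.0 2.5
   vertex 2.5 4.0 0.5
  endloop
 endfacet
 facet normal 0.154 -0.957 -0.247
  outer loop
   vertex 3.5 2.0 1.0
   vertex 4.5 1.0 5.5
   vertex 0.5 1.0 3.0
  endloop
 endfacet
 facet normal -0.408 -0.408 -0.816
  outer loop
   vertex 3.5 2.0 1.0
   vertex 0.5 1.0 3.0
   vertex 2.5 4.0 0.5
  endloop
 endfacet
 facet normal 0.897 -0.345 -0.276
  outer loop
   vertex 3.5 2.0 1.0
   vertex 6.0 4.5 6.0
   vertex 4.5 1.0 5.5
  endloop
 endfacet
 facet normal 0.802 0.267 -0.535
  outer loop
   vertex 3.5 2.0 1.0
   vertex 2.5 4.0 0.5
   vertex 6.0 4.5 6.0
  endloop
 endfacet
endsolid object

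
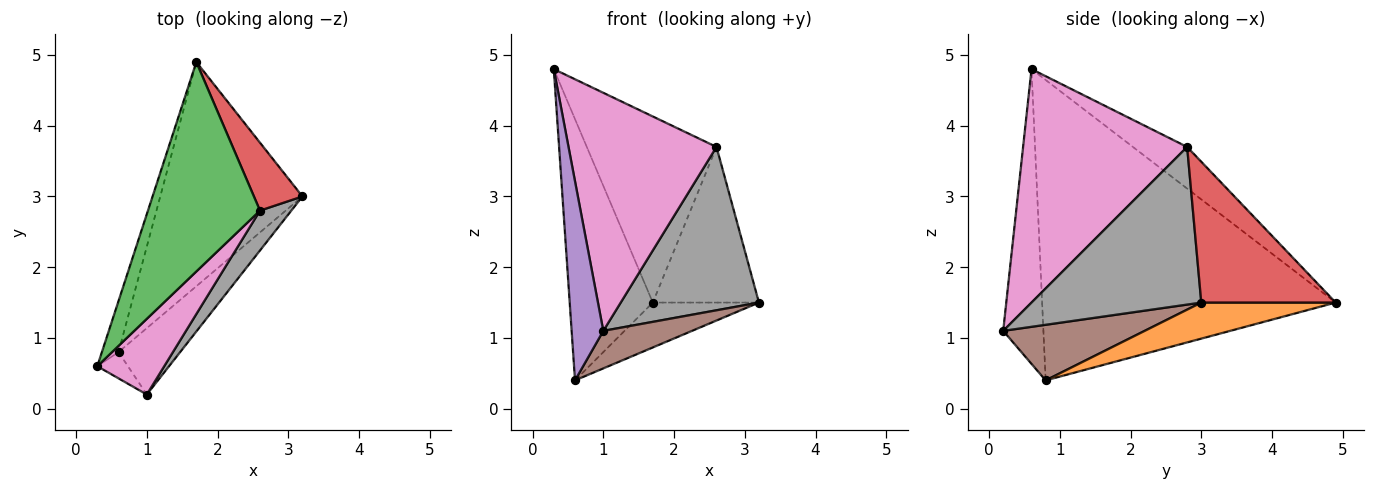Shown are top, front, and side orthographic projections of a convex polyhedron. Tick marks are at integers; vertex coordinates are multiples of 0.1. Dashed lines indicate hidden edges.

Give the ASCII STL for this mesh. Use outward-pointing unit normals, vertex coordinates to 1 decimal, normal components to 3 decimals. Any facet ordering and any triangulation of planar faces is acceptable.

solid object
 facet normal -0.961 0.272 -0.053
  outer loop
   vertex 0.6 0.8 0.4
   vertex 0.3 0.6 4.8
   vertex 1.7 4.9 1.5
  endloop
 endfacet
 facet normal 0.241 0.191 -0.952
  outer loop
   vertex 0.6 0.8 0.4
   vertex 1.7 4.9 1.5
   vertex 3.2 3.0 1.5
  endloop
 endfacet
 facet normal -0.268 0.640 0.720
  outer loop
   vertex 2.6 2.8 3.7
   vertex 1.7 4.9 1.5
   vertex 0.3 0.6 4.8
  endloop
 endfacet
 facet normal 0.758 0.598 0.261
  outer loop
   vertex 2.6 2.8 3.7
   vertex 3.2 3.0 1.5
   vertex 1.7 4.9 1.5
  endloop
 endfacet
 facet normal -0.783 -0.617 -0.081
  outer loop
   vertex 1.0 0.2 1.1
   vertex 0.3 0.6 4.8
   vertex 0.6 0.8 0.4
  endloop
 endfacet
 facet normal 0.617 -0.387 -0.685
  outer loop
   vertex 1.0 0.2 1.1
   vertex 0.6 0.8 0.4
   vertex 3.2 3.0 1.5
  endloop
 endfacet
 facet normal 0.726 -0.655 0.208
  outer loop
   vertex 1.0 0.2 1.1
   vertex 2.6 2.8 3.7
   vertex 0.3 0.6 4.8
  endloop
 endfacet
 facet normal 0.766 -0.624 0.152
  outer loop
   vertex 1.0 0.2 1.1
   vertex 3.2 3.0 1.5
   vertex 2.6 2.8 3.7
  endloop
 endfacet
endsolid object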